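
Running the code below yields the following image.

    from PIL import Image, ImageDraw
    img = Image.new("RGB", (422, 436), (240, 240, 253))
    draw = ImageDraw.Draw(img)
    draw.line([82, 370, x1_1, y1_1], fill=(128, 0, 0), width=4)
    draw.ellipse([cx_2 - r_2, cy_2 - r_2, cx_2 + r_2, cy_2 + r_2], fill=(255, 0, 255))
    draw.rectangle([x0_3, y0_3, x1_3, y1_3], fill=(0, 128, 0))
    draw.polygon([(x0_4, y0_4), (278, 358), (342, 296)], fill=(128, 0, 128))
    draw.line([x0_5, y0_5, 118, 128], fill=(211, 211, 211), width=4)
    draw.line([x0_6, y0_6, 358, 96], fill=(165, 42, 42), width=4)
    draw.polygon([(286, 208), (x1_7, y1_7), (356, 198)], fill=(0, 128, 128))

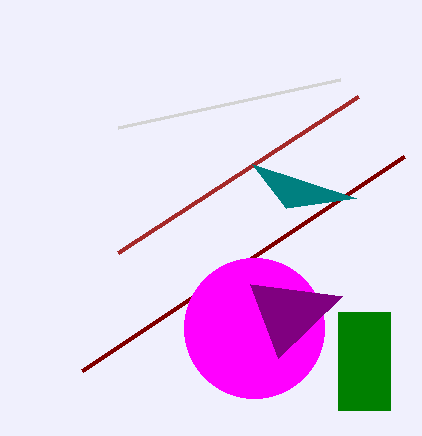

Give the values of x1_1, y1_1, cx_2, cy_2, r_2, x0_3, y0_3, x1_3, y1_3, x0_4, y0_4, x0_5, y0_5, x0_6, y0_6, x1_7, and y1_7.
x1_1 = 404; y1_1 = 156; cx_2 = 254; cy_2 = 328; r_2 = 70; x0_3 = 338; y0_3 = 312; x1_3 = 390; y1_3 = 410; x0_4 = 250; y0_4 = 284; x0_5 = 340; y0_5 = 80; x0_6 = 118; y0_6 = 252; x1_7 = 252; y1_7 = 164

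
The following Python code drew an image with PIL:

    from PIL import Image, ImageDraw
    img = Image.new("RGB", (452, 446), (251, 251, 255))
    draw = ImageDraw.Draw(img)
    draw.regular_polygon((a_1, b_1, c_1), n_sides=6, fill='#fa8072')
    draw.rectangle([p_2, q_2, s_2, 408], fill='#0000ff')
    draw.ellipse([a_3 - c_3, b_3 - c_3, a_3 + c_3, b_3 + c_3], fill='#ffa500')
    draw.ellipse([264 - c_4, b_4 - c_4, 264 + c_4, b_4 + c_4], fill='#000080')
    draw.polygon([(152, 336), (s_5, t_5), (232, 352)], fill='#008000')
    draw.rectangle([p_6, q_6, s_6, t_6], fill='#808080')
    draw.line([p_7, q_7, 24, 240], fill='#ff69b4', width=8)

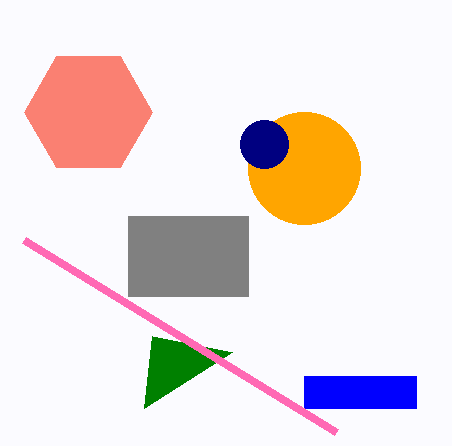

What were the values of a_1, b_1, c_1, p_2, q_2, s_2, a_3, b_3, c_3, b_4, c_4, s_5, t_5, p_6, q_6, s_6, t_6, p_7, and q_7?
a_1 = 88
b_1 = 112
c_1 = 64
p_2 = 304
q_2 = 376
s_2 = 416
a_3 = 304
b_3 = 168
c_3 = 56
b_4 = 144
c_4 = 24
s_5 = 144
t_5 = 408
p_6 = 128
q_6 = 216
s_6 = 248
t_6 = 296
p_7 = 336
q_7 = 432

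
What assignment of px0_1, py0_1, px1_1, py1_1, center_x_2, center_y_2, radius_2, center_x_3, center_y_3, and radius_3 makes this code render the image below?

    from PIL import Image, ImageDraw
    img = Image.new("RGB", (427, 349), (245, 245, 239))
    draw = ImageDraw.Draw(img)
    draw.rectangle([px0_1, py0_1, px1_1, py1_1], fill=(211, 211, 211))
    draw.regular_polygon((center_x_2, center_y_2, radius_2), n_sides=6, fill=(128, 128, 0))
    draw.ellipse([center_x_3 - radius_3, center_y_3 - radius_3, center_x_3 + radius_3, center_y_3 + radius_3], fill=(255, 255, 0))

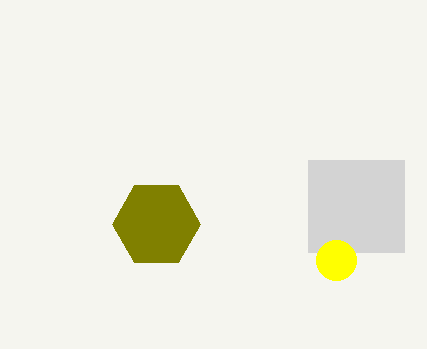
px0_1 = 308; py0_1 = 160; px1_1 = 404; py1_1 = 252; center_x_2 = 156; center_y_2 = 224; radius_2 = 44; center_x_3 = 336; center_y_3 = 260; radius_3 = 20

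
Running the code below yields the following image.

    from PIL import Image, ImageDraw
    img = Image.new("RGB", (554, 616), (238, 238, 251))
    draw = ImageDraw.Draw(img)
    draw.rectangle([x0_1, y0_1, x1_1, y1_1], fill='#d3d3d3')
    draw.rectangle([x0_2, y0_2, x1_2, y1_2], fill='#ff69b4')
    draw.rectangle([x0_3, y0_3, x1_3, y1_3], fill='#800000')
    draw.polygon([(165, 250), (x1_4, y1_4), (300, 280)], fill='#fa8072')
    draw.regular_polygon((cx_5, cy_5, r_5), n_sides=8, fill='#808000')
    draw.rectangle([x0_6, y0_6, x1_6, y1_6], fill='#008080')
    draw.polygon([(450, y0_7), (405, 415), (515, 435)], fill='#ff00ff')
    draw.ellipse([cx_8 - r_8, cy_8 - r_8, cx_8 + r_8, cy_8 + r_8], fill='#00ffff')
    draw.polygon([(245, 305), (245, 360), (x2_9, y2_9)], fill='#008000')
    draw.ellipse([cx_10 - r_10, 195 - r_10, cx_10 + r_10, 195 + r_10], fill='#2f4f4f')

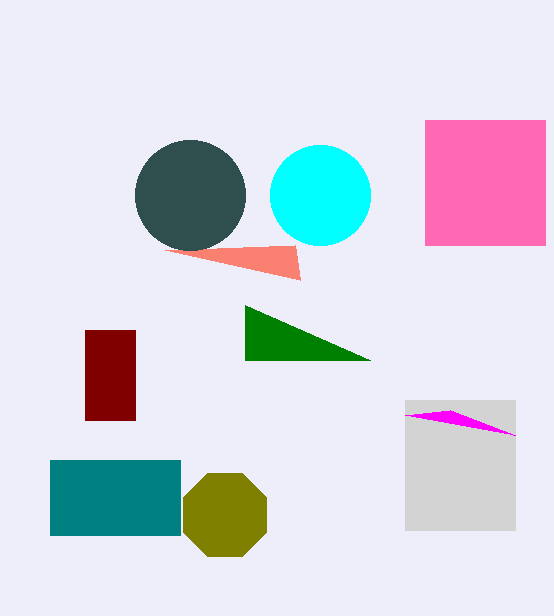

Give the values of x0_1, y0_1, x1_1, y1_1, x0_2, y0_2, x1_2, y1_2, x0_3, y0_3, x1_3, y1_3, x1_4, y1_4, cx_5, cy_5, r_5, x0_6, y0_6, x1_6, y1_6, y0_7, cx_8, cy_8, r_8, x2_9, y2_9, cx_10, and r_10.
x0_1 = 405, y0_1 = 400, x1_1 = 515, y1_1 = 530, x0_2 = 425, y0_2 = 120, x1_2 = 545, y1_2 = 245, x0_3 = 85, y0_3 = 330, x1_3 = 135, y1_3 = 420, x1_4 = 295, y1_4 = 245, cx_5 = 225, cy_5 = 515, r_5 = 45, x0_6 = 50, y0_6 = 460, x1_6 = 180, y1_6 = 535, y0_7 = 410, cx_8 = 320, cy_8 = 195, r_8 = 50, x2_9 = 370, y2_9 = 360, cx_10 = 190, r_10 = 55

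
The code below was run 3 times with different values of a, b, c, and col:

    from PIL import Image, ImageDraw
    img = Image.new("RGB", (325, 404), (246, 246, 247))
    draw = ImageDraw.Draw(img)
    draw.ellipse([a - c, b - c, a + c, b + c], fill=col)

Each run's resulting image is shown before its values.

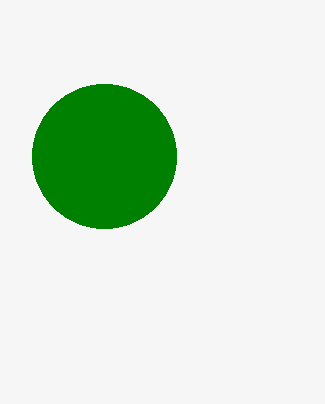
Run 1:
a = 104
b = 156
c = 72
col = 'green'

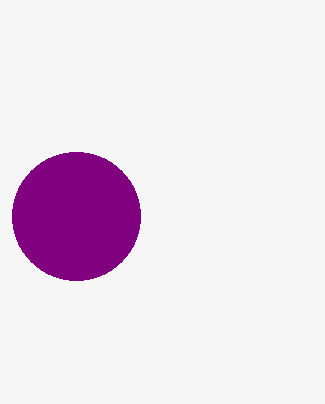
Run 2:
a = 76, b = 216, c = 64, col = 'purple'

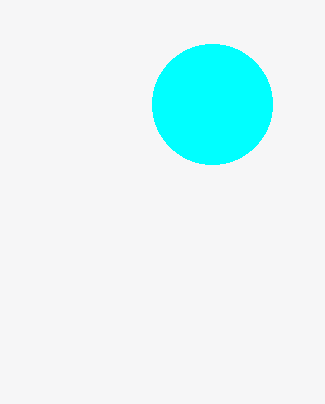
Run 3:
a = 212
b = 104
c = 60
col = 'cyan'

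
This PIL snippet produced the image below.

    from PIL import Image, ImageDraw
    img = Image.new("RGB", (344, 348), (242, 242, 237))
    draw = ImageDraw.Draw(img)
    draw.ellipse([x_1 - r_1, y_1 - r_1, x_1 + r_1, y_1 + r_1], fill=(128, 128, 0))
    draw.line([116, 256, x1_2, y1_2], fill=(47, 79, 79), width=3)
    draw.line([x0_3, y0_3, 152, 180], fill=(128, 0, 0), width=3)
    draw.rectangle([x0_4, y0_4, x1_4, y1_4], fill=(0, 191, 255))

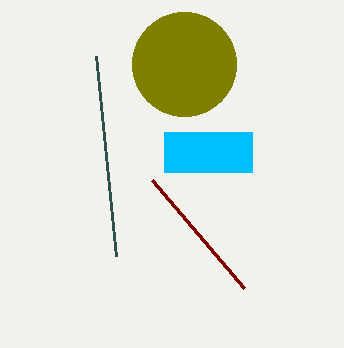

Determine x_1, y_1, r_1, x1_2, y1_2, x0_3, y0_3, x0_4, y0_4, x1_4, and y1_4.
x_1 = 184; y_1 = 64; r_1 = 52; x1_2 = 96; y1_2 = 56; x0_3 = 244; y0_3 = 288; x0_4 = 164; y0_4 = 132; x1_4 = 252; y1_4 = 172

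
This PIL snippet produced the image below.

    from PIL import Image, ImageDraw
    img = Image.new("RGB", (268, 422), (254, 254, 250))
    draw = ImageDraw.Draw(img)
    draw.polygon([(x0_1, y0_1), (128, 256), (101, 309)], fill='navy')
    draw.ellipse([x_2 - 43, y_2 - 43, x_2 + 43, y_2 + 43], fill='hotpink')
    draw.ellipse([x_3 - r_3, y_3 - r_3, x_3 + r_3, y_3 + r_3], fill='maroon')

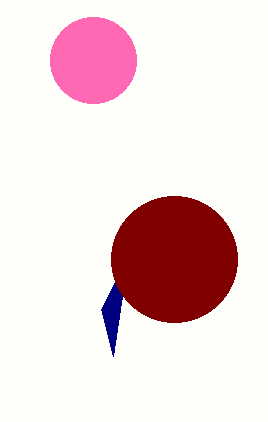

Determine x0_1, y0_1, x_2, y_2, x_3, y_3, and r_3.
x0_1 = 113
y0_1 = 356
x_2 = 93
y_2 = 60
x_3 = 174
y_3 = 259
r_3 = 63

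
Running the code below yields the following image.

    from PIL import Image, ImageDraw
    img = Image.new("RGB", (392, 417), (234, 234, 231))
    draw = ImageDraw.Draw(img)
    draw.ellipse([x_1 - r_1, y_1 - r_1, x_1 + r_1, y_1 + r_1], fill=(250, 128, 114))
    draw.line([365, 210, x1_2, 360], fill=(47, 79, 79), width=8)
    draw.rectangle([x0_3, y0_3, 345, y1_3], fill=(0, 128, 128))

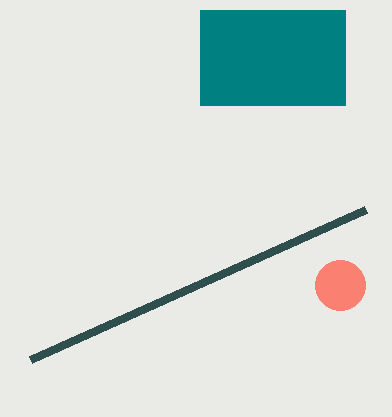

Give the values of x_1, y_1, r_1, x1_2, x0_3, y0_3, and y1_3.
x_1 = 340
y_1 = 285
r_1 = 25
x1_2 = 30
x0_3 = 200
y0_3 = 10
y1_3 = 105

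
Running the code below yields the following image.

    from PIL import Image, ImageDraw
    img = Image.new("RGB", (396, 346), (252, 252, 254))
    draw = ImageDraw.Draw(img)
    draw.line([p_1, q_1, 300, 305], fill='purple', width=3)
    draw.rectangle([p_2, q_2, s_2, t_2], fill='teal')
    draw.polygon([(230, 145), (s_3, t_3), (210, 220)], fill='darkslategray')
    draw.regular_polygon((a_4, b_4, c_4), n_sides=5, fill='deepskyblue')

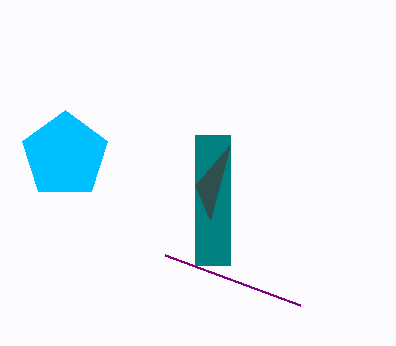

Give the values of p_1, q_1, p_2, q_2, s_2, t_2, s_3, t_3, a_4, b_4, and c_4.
p_1 = 165
q_1 = 255
p_2 = 195
q_2 = 135
s_2 = 230
t_2 = 265
s_3 = 195
t_3 = 185
a_4 = 65
b_4 = 155
c_4 = 45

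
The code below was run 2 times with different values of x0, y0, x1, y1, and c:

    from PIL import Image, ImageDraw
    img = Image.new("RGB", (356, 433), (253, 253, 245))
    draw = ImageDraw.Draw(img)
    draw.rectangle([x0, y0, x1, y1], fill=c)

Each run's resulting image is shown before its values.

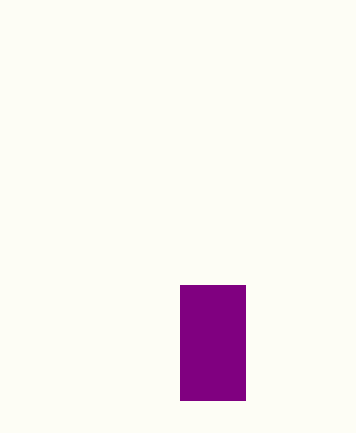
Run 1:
x0 = 180, y0 = 285, x1 = 245, y1 = 400, c = 'purple'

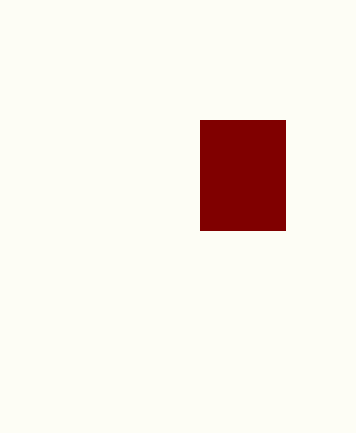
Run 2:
x0 = 200
y0 = 120
x1 = 285
y1 = 230
c = 'maroon'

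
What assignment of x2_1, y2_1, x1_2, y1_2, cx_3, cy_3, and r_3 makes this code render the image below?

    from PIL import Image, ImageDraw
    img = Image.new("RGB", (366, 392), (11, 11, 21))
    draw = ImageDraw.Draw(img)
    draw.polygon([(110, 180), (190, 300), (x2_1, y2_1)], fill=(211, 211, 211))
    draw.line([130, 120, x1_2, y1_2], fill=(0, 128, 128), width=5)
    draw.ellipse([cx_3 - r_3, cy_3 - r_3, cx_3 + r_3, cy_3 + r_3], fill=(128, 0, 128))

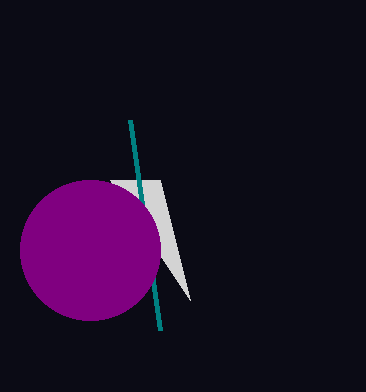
x2_1 = 160; y2_1 = 180; x1_2 = 160; y1_2 = 330; cx_3 = 90; cy_3 = 250; r_3 = 70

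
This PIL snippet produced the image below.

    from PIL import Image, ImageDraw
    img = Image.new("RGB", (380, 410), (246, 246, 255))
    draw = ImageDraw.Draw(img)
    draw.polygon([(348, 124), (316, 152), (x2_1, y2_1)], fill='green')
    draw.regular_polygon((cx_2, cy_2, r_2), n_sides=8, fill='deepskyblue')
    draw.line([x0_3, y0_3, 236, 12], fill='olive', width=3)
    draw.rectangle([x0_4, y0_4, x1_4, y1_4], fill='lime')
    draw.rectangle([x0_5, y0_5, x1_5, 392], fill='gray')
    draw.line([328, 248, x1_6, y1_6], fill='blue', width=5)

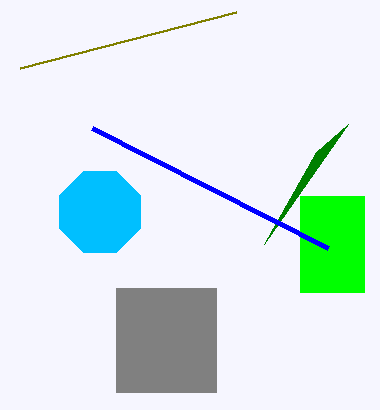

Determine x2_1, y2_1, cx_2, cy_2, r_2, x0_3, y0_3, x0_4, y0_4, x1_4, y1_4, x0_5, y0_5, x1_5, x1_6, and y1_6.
x2_1 = 264, y2_1 = 244, cx_2 = 100, cy_2 = 212, r_2 = 44, x0_3 = 20, y0_3 = 68, x0_4 = 300, y0_4 = 196, x1_4 = 364, y1_4 = 292, x0_5 = 116, y0_5 = 288, x1_5 = 216, x1_6 = 92, y1_6 = 128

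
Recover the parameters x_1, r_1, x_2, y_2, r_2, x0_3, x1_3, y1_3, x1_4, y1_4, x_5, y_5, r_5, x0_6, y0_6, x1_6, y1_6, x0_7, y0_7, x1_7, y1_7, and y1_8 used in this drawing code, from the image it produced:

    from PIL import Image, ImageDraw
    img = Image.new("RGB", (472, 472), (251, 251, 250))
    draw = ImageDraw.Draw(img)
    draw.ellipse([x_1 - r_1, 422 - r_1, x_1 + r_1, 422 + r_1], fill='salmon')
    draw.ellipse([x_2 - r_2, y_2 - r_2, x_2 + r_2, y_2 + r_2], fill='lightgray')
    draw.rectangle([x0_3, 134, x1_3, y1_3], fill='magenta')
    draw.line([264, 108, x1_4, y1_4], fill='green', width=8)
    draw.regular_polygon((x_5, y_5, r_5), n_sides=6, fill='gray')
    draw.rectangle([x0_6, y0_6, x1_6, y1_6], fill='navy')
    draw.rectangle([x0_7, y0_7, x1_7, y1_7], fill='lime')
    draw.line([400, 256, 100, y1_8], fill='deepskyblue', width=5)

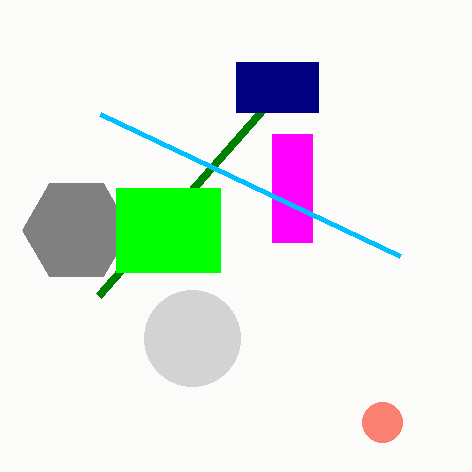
x_1 = 382, r_1 = 20, x_2 = 192, y_2 = 338, r_2 = 48, x0_3 = 272, x1_3 = 312, y1_3 = 242, x1_4 = 98, y1_4 = 296, x_5 = 76, y_5 = 230, r_5 = 54, x0_6 = 236, y0_6 = 62, x1_6 = 318, y1_6 = 112, x0_7 = 116, y0_7 = 188, x1_7 = 220, y1_7 = 272, y1_8 = 114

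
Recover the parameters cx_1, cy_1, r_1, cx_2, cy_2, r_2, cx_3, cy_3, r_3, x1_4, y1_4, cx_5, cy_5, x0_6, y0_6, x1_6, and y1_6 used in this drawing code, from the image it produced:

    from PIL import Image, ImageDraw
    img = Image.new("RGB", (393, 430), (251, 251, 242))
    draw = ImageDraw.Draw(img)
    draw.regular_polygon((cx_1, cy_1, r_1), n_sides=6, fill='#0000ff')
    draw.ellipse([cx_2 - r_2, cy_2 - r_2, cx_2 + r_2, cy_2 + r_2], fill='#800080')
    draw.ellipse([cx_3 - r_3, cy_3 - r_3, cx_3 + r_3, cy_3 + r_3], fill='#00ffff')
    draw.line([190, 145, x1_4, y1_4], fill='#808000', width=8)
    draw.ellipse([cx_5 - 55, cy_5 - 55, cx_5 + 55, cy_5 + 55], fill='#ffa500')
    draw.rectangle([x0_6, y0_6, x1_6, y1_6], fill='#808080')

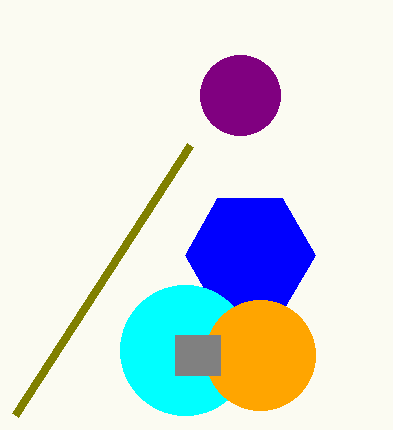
cx_1 = 250; cy_1 = 255; r_1 = 65; cx_2 = 240; cy_2 = 95; r_2 = 40; cx_3 = 185; cy_3 = 350; r_3 = 65; x1_4 = 15; y1_4 = 415; cx_5 = 260; cy_5 = 355; x0_6 = 175; y0_6 = 335; x1_6 = 220; y1_6 = 375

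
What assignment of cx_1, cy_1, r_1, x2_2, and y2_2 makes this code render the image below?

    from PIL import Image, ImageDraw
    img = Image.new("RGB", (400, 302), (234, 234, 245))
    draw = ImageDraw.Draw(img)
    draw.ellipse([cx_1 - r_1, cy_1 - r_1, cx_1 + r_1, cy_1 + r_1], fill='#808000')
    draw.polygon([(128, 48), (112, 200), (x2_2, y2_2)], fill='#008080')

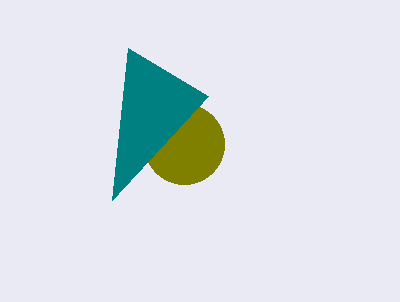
cx_1 = 184; cy_1 = 144; r_1 = 40; x2_2 = 208; y2_2 = 96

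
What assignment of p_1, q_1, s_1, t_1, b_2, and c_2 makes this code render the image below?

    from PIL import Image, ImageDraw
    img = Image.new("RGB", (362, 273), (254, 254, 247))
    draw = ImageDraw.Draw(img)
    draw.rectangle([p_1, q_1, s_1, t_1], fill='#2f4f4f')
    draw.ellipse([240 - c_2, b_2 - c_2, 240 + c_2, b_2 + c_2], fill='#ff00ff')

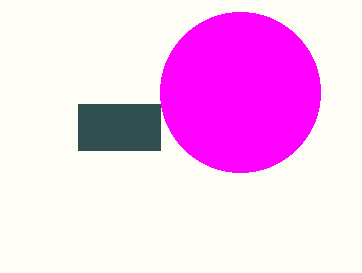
p_1 = 78
q_1 = 104
s_1 = 160
t_1 = 150
b_2 = 92
c_2 = 80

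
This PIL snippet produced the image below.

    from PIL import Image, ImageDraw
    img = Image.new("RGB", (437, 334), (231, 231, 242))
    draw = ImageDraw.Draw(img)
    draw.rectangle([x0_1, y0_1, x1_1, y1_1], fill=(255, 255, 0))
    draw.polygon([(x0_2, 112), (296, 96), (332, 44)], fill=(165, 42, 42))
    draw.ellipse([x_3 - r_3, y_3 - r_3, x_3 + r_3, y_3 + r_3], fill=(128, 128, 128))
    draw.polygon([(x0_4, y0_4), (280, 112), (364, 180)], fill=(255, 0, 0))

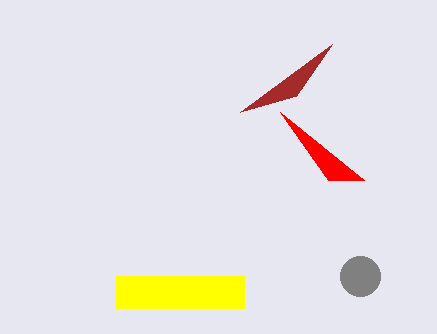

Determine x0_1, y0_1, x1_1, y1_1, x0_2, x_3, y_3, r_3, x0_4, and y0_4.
x0_1 = 116; y0_1 = 276; x1_1 = 244; y1_1 = 308; x0_2 = 240; x_3 = 360; y_3 = 276; r_3 = 20; x0_4 = 328; y0_4 = 180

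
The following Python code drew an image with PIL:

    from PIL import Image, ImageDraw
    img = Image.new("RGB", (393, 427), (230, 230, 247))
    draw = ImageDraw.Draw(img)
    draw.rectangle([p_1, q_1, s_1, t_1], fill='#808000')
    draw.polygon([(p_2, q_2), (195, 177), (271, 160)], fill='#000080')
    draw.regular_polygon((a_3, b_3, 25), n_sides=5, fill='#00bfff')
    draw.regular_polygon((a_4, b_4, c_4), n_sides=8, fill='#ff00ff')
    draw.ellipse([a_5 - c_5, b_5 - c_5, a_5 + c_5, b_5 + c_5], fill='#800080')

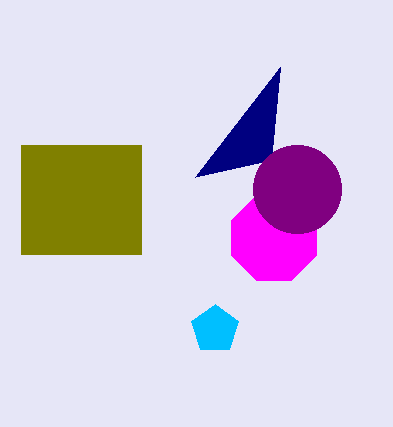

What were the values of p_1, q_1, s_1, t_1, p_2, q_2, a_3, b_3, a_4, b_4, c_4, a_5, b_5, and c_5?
p_1 = 21; q_1 = 145; s_1 = 141; t_1 = 254; p_2 = 280; q_2 = 67; a_3 = 215; b_3 = 329; a_4 = 274; b_4 = 238; c_4 = 46; a_5 = 297; b_5 = 189; c_5 = 44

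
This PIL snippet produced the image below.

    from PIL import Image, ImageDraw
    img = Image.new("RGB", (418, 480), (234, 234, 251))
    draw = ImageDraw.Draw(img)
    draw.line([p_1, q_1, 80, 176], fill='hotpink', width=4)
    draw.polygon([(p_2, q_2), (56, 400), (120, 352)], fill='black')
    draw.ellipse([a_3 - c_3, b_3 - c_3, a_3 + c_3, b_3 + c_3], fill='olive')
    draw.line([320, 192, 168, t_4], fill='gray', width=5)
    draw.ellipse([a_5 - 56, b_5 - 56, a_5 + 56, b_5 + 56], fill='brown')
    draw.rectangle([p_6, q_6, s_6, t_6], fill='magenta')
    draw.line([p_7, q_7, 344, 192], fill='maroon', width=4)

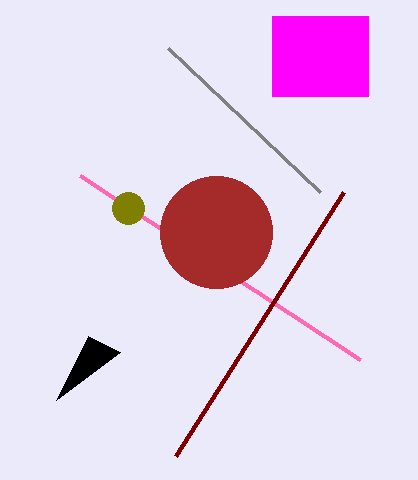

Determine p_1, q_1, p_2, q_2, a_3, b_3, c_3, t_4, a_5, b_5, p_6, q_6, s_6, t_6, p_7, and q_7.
p_1 = 360; q_1 = 360; p_2 = 88; q_2 = 336; a_3 = 128; b_3 = 208; c_3 = 16; t_4 = 48; a_5 = 216; b_5 = 232; p_6 = 272; q_6 = 16; s_6 = 368; t_6 = 96; p_7 = 176; q_7 = 456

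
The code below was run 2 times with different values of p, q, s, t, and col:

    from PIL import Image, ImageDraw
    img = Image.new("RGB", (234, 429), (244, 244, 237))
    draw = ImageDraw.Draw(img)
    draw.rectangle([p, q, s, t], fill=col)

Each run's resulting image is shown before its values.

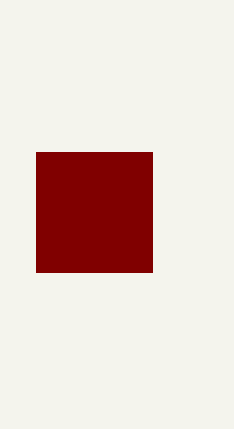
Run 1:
p = 36
q = 152
s = 152
t = 272
col = 'maroon'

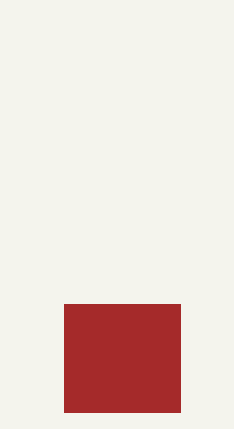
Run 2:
p = 64; q = 304; s = 180; t = 412; col = 'brown'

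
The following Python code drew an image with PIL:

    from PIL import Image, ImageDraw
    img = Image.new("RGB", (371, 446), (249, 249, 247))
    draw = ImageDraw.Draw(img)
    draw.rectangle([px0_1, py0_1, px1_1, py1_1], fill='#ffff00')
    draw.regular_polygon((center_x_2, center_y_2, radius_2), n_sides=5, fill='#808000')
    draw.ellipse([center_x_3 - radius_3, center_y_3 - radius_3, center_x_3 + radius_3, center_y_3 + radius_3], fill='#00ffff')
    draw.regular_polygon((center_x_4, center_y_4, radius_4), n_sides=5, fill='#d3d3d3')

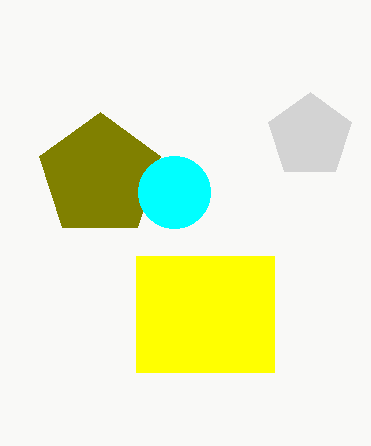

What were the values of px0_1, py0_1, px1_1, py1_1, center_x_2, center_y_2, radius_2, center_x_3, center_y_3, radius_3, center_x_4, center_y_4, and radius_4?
px0_1 = 136, py0_1 = 256, px1_1 = 274, py1_1 = 372, center_x_2 = 100, center_y_2 = 176, radius_2 = 64, center_x_3 = 174, center_y_3 = 192, radius_3 = 36, center_x_4 = 310, center_y_4 = 136, radius_4 = 44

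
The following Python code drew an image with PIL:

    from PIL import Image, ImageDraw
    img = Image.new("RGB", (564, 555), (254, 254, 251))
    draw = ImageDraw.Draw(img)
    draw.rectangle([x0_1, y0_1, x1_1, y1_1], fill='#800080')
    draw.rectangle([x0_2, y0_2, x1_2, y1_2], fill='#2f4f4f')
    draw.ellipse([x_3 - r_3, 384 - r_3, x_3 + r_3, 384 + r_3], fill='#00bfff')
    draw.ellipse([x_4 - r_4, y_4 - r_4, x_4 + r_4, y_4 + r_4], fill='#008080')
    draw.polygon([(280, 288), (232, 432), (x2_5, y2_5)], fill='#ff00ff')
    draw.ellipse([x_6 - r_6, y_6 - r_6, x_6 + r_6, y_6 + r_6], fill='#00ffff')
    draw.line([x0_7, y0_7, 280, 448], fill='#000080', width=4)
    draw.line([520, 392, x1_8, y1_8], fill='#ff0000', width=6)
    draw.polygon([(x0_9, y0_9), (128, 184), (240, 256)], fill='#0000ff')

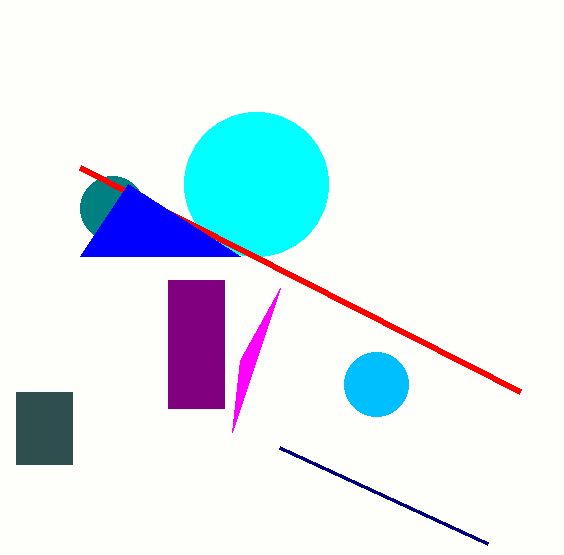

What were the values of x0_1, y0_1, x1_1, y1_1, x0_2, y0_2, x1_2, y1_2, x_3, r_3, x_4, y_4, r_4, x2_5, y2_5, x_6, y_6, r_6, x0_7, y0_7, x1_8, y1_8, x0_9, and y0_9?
x0_1 = 168
y0_1 = 280
x1_1 = 224
y1_1 = 408
x0_2 = 16
y0_2 = 392
x1_2 = 72
y1_2 = 464
x_3 = 376
r_3 = 32
x_4 = 112
y_4 = 208
r_4 = 32
x2_5 = 240
y2_5 = 360
x_6 = 256
y_6 = 184
r_6 = 72
x0_7 = 488
y0_7 = 544
x1_8 = 80
y1_8 = 168
x0_9 = 80
y0_9 = 256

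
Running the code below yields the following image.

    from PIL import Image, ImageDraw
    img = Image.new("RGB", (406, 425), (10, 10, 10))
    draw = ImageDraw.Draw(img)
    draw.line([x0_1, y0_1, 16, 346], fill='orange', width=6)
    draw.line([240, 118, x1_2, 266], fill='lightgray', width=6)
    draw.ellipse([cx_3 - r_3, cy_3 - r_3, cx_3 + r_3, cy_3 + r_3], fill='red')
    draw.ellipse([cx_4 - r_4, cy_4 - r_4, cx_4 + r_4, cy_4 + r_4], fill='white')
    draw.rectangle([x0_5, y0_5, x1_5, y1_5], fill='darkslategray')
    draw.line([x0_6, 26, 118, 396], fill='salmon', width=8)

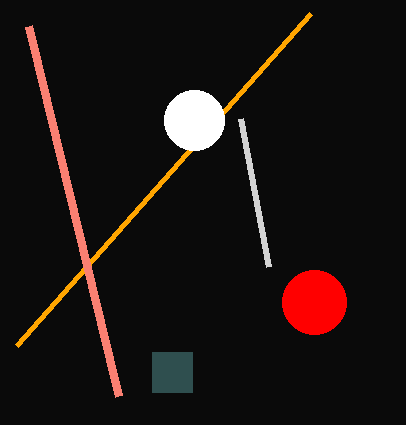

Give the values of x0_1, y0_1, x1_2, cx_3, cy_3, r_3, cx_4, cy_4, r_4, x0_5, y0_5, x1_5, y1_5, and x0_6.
x0_1 = 310; y0_1 = 14; x1_2 = 268; cx_3 = 314; cy_3 = 302; r_3 = 32; cx_4 = 194; cy_4 = 120; r_4 = 30; x0_5 = 152; y0_5 = 352; x1_5 = 192; y1_5 = 392; x0_6 = 28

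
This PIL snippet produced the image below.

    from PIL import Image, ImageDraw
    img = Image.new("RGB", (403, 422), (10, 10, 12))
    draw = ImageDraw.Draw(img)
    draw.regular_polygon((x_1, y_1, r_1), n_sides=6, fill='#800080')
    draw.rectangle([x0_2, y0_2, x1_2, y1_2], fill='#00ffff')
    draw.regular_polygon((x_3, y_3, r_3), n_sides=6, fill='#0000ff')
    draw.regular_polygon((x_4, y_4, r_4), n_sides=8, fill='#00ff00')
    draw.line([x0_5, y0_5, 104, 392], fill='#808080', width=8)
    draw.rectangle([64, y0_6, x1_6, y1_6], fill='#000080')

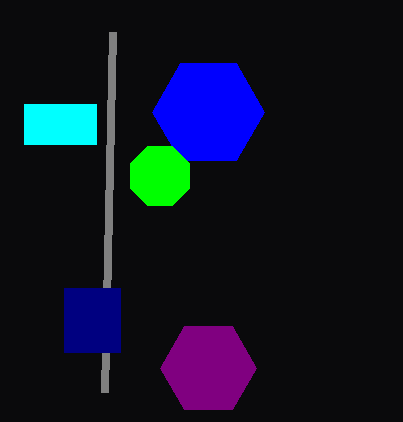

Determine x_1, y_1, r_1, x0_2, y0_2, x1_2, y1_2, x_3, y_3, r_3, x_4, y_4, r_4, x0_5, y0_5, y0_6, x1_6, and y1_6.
x_1 = 208, y_1 = 368, r_1 = 48, x0_2 = 24, y0_2 = 104, x1_2 = 96, y1_2 = 144, x_3 = 208, y_3 = 112, r_3 = 56, x_4 = 160, y_4 = 176, r_4 = 32, x0_5 = 112, y0_5 = 32, y0_6 = 288, x1_6 = 120, y1_6 = 352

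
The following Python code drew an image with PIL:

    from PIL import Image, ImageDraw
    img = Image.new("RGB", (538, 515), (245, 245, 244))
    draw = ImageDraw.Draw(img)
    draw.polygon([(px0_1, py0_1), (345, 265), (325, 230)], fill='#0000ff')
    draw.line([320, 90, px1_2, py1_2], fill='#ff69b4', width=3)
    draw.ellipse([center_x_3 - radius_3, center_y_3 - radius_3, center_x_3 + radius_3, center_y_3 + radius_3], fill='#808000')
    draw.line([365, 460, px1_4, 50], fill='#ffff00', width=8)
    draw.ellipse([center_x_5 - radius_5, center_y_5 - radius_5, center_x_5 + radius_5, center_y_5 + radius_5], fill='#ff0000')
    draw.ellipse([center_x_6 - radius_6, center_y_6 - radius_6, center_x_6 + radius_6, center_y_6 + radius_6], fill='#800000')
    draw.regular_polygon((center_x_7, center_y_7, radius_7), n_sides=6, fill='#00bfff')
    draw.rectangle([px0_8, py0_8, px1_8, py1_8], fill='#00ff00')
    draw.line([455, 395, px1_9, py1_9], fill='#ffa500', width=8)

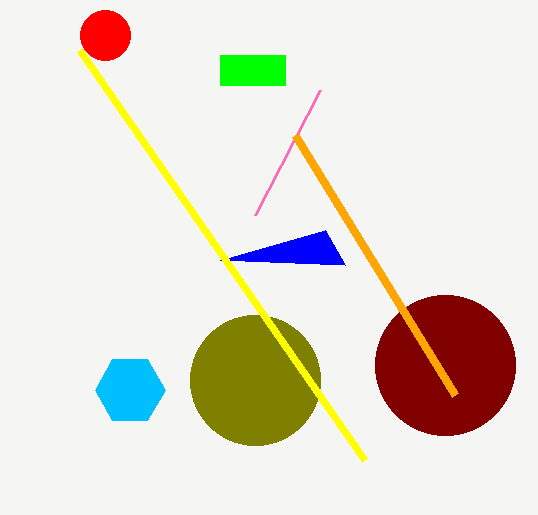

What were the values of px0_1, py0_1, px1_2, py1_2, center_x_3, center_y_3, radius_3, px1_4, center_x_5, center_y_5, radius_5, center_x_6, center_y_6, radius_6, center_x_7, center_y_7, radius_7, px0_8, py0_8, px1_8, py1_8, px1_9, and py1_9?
px0_1 = 220, py0_1 = 260, px1_2 = 255, py1_2 = 215, center_x_3 = 255, center_y_3 = 380, radius_3 = 65, px1_4 = 80, center_x_5 = 105, center_y_5 = 35, radius_5 = 25, center_x_6 = 445, center_y_6 = 365, radius_6 = 70, center_x_7 = 130, center_y_7 = 390, radius_7 = 35, px0_8 = 220, py0_8 = 55, px1_8 = 285, py1_8 = 85, px1_9 = 295, py1_9 = 135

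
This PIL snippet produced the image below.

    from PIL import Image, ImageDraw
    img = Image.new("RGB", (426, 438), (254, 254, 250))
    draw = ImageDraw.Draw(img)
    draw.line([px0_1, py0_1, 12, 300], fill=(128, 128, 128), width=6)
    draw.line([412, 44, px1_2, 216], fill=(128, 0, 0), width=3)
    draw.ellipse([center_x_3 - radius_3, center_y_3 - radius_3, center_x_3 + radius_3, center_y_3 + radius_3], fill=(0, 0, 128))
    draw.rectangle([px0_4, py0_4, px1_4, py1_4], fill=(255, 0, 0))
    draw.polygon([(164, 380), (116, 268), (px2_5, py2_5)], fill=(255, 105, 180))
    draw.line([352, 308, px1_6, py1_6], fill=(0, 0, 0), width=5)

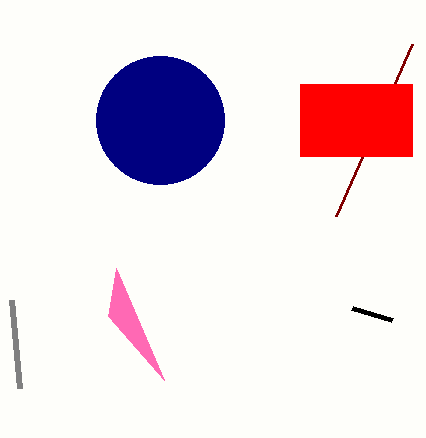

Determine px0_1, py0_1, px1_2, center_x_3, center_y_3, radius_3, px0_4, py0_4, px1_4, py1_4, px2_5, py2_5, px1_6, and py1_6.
px0_1 = 20; py0_1 = 388; px1_2 = 336; center_x_3 = 160; center_y_3 = 120; radius_3 = 64; px0_4 = 300; py0_4 = 84; px1_4 = 412; py1_4 = 156; px2_5 = 108; py2_5 = 316; px1_6 = 392; py1_6 = 320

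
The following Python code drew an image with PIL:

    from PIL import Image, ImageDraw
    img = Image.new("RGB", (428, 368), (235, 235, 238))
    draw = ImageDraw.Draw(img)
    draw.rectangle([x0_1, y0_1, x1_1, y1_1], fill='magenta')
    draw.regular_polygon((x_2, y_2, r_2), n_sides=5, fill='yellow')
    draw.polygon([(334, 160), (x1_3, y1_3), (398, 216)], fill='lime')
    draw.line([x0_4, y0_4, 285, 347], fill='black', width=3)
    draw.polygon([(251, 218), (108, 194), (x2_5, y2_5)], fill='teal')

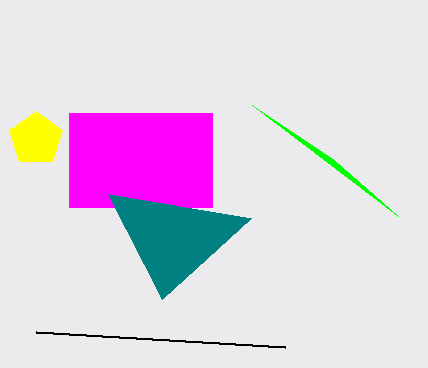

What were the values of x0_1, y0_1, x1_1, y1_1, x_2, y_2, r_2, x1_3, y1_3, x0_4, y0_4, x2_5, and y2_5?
x0_1 = 69, y0_1 = 113, x1_1 = 212, y1_1 = 207, x_2 = 36, y_2 = 139, r_2 = 28, x1_3 = 252, y1_3 = 105, x0_4 = 36, y0_4 = 332, x2_5 = 162, y2_5 = 299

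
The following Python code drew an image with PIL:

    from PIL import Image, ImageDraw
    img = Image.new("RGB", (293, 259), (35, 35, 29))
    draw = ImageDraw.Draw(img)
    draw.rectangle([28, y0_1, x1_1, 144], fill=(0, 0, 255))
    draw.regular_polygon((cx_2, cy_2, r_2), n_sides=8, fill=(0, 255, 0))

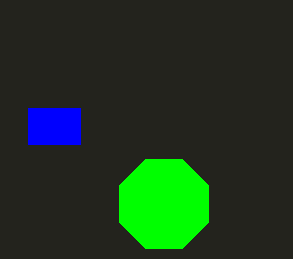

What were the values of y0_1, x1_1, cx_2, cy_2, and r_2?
y0_1 = 108, x1_1 = 80, cx_2 = 164, cy_2 = 204, r_2 = 48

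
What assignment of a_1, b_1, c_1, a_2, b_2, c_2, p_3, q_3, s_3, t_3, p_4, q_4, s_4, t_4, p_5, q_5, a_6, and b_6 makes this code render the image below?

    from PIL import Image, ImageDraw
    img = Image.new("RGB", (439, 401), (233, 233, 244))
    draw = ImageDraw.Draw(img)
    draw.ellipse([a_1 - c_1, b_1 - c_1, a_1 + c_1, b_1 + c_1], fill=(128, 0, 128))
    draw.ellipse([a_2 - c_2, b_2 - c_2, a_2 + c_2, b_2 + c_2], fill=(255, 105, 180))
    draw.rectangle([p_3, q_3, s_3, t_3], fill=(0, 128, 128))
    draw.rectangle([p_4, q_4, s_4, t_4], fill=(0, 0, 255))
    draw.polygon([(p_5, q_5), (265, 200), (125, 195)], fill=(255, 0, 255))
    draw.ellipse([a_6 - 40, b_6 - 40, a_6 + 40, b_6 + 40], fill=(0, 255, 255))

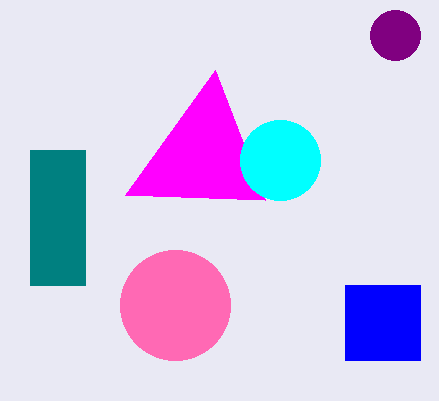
a_1 = 395, b_1 = 35, c_1 = 25, a_2 = 175, b_2 = 305, c_2 = 55, p_3 = 30, q_3 = 150, s_3 = 85, t_3 = 285, p_4 = 345, q_4 = 285, s_4 = 420, t_4 = 360, p_5 = 215, q_5 = 70, a_6 = 280, b_6 = 160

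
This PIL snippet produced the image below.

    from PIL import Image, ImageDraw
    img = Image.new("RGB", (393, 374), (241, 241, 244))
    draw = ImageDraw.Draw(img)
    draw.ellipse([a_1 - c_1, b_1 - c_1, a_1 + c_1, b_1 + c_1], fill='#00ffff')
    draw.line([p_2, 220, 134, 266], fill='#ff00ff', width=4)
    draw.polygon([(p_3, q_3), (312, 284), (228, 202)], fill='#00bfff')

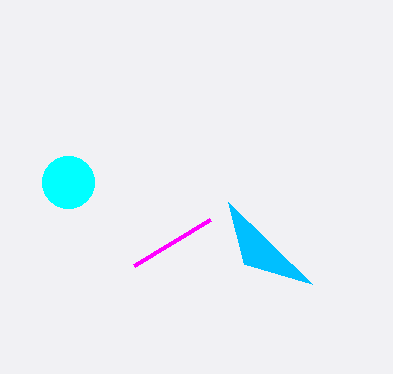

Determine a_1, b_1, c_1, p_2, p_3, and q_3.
a_1 = 68
b_1 = 182
c_1 = 26
p_2 = 210
p_3 = 244
q_3 = 264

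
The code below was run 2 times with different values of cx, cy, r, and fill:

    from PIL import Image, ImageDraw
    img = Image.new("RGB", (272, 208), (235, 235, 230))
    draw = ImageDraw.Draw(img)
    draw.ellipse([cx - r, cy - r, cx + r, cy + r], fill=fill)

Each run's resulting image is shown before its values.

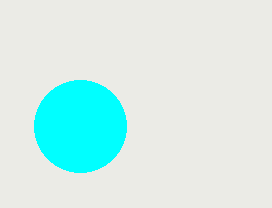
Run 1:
cx = 80
cy = 126
r = 46
fill = 'cyan'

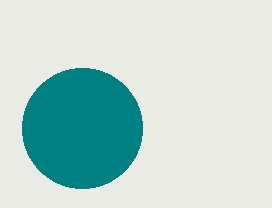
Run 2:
cx = 82, cy = 128, r = 60, fill = 'teal'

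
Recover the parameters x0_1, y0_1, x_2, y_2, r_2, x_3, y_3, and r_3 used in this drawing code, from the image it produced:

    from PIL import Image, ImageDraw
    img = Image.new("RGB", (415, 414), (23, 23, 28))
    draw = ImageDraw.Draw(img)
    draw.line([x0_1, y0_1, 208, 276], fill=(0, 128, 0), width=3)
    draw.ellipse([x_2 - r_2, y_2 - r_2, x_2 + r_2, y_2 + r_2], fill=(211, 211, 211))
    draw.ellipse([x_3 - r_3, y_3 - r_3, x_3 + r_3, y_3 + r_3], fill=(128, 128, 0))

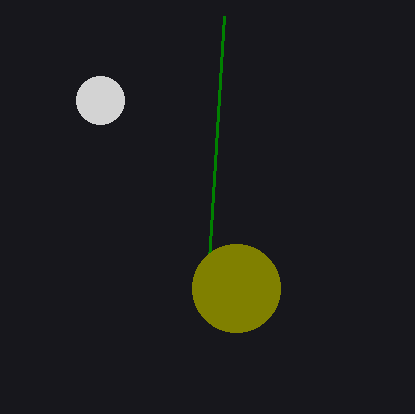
x0_1 = 224; y0_1 = 16; x_2 = 100; y_2 = 100; r_2 = 24; x_3 = 236; y_3 = 288; r_3 = 44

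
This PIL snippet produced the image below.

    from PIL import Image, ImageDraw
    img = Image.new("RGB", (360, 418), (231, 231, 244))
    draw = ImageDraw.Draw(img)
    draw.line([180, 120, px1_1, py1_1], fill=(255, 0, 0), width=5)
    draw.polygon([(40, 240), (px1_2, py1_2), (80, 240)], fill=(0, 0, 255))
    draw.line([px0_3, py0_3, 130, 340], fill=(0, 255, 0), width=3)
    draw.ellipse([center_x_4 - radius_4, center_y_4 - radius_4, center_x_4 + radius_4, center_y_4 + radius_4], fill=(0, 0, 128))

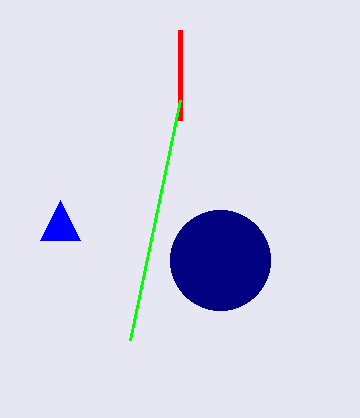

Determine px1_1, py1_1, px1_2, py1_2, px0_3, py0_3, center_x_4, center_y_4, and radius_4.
px1_1 = 180, py1_1 = 30, px1_2 = 60, py1_2 = 200, px0_3 = 180, py0_3 = 100, center_x_4 = 220, center_y_4 = 260, radius_4 = 50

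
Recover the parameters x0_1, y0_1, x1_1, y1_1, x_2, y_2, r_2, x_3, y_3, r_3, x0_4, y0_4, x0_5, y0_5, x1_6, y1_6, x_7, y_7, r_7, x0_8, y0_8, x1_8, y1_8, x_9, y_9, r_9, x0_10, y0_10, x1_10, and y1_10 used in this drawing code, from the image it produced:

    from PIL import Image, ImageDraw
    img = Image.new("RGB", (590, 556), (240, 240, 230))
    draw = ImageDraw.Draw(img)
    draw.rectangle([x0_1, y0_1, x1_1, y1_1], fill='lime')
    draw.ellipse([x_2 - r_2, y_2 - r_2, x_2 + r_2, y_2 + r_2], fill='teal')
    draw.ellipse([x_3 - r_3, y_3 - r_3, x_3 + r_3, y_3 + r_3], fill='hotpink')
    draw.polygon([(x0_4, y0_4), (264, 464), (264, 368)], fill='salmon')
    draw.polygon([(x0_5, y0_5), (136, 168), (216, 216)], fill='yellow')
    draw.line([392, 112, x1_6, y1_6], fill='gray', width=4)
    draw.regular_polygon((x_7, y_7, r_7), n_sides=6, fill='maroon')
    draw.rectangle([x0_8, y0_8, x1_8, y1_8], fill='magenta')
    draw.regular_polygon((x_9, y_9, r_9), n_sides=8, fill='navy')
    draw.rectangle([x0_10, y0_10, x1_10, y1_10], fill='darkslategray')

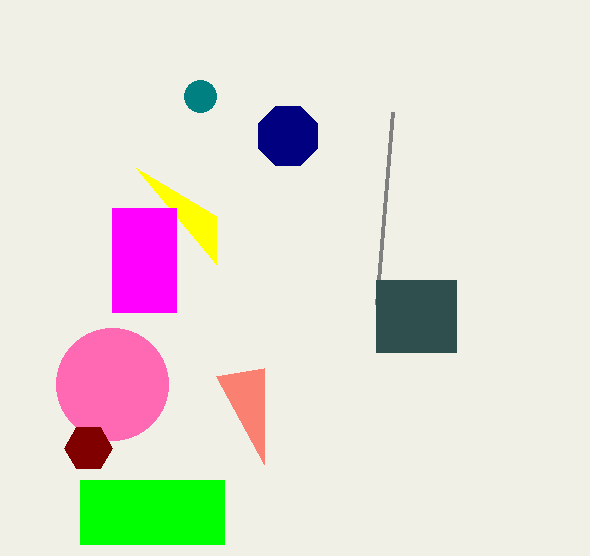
x0_1 = 80; y0_1 = 480; x1_1 = 224; y1_1 = 544; x_2 = 200; y_2 = 96; r_2 = 16; x_3 = 112; y_3 = 384; r_3 = 56; x0_4 = 216; y0_4 = 376; x0_5 = 216; y0_5 = 264; x1_6 = 376; y1_6 = 304; x_7 = 88; y_7 = 448; r_7 = 24; x0_8 = 112; y0_8 = 208; x1_8 = 176; y1_8 = 312; x_9 = 288; y_9 = 136; r_9 = 32; x0_10 = 376; y0_10 = 280; x1_10 = 456; y1_10 = 352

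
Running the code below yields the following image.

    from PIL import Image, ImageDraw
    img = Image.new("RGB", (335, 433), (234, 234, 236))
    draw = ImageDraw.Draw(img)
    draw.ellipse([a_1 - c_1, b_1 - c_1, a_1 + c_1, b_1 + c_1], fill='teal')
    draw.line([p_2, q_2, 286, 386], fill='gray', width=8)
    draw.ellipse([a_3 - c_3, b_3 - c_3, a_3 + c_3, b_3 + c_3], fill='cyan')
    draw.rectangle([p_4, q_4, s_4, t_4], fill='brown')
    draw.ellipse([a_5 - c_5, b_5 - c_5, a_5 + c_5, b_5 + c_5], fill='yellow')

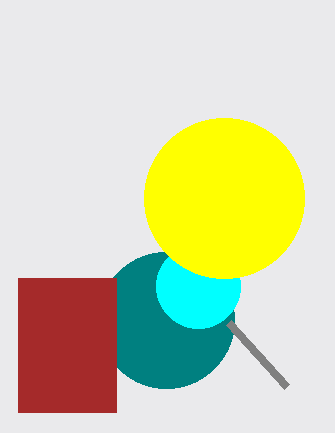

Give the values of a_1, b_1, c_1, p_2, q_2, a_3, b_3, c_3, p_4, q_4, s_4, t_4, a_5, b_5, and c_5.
a_1 = 166, b_1 = 320, c_1 = 68, p_2 = 228, q_2 = 322, a_3 = 198, b_3 = 286, c_3 = 42, p_4 = 18, q_4 = 278, s_4 = 116, t_4 = 412, a_5 = 224, b_5 = 198, c_5 = 80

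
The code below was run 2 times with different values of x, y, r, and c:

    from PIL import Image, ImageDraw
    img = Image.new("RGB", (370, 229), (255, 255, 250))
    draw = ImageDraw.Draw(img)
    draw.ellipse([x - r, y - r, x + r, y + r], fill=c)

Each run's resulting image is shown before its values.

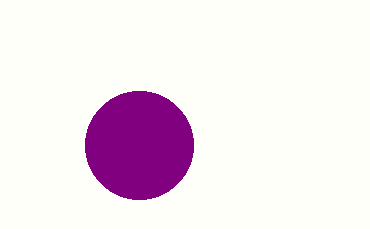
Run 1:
x = 139; y = 145; r = 54; c = 'purple'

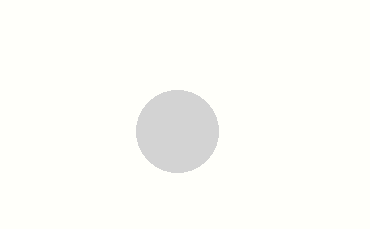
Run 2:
x = 177; y = 131; r = 41; c = 'lightgray'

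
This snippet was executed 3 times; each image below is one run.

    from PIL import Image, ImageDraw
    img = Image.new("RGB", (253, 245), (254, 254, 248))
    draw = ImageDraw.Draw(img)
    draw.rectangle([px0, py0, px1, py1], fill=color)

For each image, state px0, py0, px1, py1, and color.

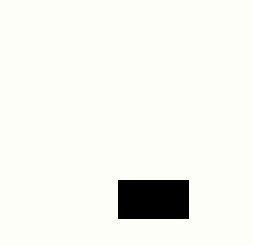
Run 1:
px0 = 118, py0 = 180, px1 = 188, py1 = 218, color = 'black'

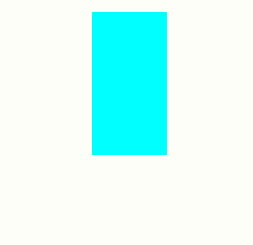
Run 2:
px0 = 92, py0 = 12, px1 = 166, py1 = 154, color = 'cyan'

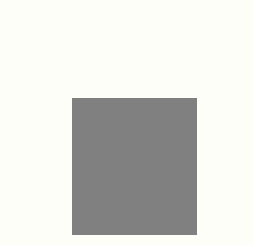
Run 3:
px0 = 72, py0 = 98, px1 = 196, py1 = 234, color = 'gray'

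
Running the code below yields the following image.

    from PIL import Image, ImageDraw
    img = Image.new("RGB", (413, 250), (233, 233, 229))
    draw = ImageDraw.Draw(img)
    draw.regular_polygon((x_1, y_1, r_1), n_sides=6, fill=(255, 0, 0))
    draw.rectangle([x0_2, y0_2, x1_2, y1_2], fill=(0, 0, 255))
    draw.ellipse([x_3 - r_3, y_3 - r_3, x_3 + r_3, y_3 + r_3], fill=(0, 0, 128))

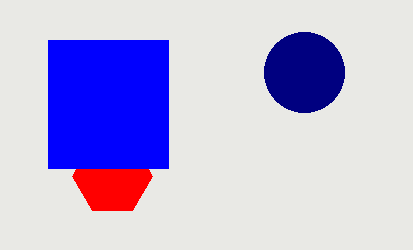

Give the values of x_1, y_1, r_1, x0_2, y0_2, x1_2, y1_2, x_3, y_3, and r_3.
x_1 = 112, y_1 = 176, r_1 = 40, x0_2 = 48, y0_2 = 40, x1_2 = 168, y1_2 = 168, x_3 = 304, y_3 = 72, r_3 = 40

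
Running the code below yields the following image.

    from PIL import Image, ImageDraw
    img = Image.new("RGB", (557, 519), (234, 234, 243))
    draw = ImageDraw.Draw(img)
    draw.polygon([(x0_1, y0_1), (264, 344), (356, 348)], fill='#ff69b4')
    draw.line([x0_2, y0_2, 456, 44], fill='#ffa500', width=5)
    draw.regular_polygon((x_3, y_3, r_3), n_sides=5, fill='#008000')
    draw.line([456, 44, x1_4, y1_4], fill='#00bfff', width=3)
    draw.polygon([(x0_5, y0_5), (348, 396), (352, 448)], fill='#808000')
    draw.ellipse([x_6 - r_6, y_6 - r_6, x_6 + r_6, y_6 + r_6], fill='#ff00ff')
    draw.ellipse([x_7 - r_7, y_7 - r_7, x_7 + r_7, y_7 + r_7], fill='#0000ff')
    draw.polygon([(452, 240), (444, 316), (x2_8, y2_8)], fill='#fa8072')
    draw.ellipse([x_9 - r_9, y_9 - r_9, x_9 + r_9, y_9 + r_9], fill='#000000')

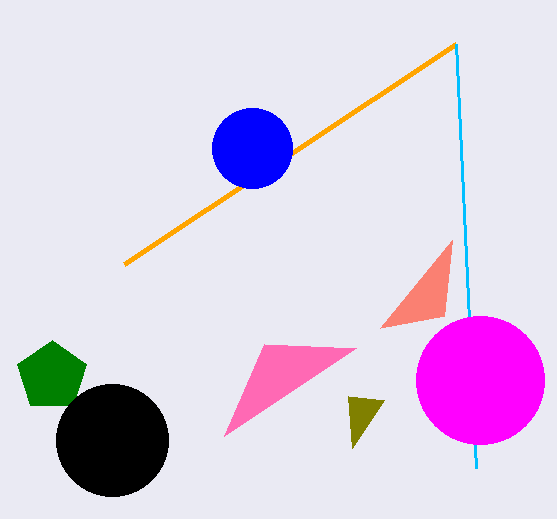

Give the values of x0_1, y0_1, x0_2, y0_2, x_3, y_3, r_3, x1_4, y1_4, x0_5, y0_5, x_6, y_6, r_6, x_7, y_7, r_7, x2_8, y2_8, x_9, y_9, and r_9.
x0_1 = 224, y0_1 = 436, x0_2 = 124, y0_2 = 264, x_3 = 52, y_3 = 376, r_3 = 36, x1_4 = 476, y1_4 = 468, x0_5 = 384, y0_5 = 400, x_6 = 480, y_6 = 380, r_6 = 64, x_7 = 252, y_7 = 148, r_7 = 40, x2_8 = 380, y2_8 = 328, x_9 = 112, y_9 = 440, r_9 = 56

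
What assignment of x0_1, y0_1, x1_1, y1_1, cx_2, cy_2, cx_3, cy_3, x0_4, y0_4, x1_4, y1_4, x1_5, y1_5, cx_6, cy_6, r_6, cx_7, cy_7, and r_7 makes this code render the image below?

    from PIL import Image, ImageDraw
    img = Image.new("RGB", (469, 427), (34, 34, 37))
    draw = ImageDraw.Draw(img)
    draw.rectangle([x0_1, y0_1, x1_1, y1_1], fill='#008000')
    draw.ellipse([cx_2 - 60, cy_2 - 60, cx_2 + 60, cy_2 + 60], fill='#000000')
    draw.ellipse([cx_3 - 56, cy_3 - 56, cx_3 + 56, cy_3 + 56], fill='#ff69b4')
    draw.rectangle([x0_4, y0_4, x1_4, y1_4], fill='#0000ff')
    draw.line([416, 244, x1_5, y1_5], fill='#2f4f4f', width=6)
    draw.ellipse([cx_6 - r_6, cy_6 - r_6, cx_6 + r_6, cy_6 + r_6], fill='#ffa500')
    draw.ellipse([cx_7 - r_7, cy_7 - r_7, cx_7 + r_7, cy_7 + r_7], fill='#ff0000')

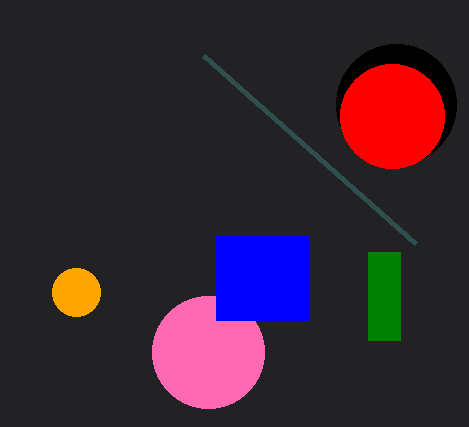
x0_1 = 368; y0_1 = 252; x1_1 = 400; y1_1 = 340; cx_2 = 396; cy_2 = 104; cx_3 = 208; cy_3 = 352; x0_4 = 216; y0_4 = 236; x1_4 = 308; y1_4 = 320; x1_5 = 204; y1_5 = 56; cx_6 = 76; cy_6 = 292; r_6 = 24; cx_7 = 392; cy_7 = 116; r_7 = 52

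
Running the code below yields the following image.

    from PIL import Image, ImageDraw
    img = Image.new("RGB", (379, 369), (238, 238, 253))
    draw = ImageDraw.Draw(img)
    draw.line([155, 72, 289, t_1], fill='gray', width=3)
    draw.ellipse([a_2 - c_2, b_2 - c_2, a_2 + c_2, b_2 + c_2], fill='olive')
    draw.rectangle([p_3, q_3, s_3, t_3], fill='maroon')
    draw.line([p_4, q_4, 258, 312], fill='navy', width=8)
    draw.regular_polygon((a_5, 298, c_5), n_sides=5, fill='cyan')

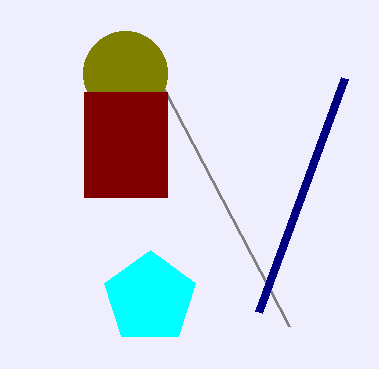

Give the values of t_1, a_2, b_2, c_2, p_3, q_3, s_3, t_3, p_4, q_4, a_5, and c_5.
t_1 = 326
a_2 = 125
b_2 = 73
c_2 = 42
p_3 = 84
q_3 = 92
s_3 = 167
t_3 = 197
p_4 = 344
q_4 = 78
a_5 = 150
c_5 = 48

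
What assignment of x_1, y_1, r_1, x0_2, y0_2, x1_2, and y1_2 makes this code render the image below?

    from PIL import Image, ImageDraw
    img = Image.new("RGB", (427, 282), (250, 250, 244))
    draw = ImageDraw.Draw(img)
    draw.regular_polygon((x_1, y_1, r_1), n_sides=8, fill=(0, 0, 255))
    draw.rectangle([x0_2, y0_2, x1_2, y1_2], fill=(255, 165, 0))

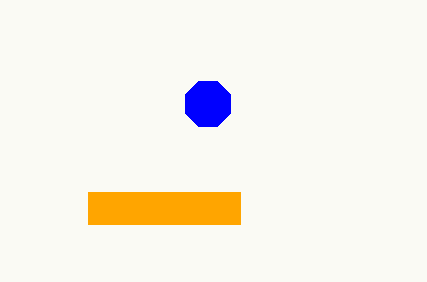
x_1 = 208, y_1 = 104, r_1 = 24, x0_2 = 88, y0_2 = 192, x1_2 = 240, y1_2 = 224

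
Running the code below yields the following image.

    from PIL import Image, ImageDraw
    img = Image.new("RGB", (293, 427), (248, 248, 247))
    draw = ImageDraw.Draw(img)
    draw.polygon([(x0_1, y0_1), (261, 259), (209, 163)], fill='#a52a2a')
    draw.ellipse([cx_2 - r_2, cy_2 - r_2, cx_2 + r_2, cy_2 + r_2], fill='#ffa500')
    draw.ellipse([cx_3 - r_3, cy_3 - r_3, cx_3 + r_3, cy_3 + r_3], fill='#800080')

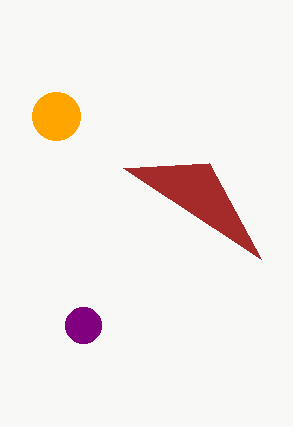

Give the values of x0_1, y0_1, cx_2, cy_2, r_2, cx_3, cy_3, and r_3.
x0_1 = 123
y0_1 = 168
cx_2 = 56
cy_2 = 116
r_2 = 24
cx_3 = 83
cy_3 = 325
r_3 = 18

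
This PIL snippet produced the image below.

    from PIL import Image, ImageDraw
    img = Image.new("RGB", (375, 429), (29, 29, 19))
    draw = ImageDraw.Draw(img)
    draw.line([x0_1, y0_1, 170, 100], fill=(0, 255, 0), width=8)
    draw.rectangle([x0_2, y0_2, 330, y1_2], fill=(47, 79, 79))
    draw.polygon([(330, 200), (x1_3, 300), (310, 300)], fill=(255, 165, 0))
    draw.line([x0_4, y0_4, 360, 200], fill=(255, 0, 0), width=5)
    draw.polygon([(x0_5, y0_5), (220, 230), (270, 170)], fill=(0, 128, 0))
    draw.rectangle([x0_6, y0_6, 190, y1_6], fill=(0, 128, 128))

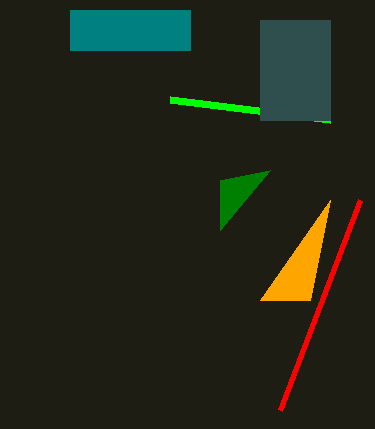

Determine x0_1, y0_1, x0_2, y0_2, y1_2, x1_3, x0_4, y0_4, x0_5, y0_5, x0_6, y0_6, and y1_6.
x0_1 = 330, y0_1 = 120, x0_2 = 260, y0_2 = 20, y1_2 = 120, x1_3 = 260, x0_4 = 280, y0_4 = 410, x0_5 = 220, y0_5 = 180, x0_6 = 70, y0_6 = 10, y1_6 = 50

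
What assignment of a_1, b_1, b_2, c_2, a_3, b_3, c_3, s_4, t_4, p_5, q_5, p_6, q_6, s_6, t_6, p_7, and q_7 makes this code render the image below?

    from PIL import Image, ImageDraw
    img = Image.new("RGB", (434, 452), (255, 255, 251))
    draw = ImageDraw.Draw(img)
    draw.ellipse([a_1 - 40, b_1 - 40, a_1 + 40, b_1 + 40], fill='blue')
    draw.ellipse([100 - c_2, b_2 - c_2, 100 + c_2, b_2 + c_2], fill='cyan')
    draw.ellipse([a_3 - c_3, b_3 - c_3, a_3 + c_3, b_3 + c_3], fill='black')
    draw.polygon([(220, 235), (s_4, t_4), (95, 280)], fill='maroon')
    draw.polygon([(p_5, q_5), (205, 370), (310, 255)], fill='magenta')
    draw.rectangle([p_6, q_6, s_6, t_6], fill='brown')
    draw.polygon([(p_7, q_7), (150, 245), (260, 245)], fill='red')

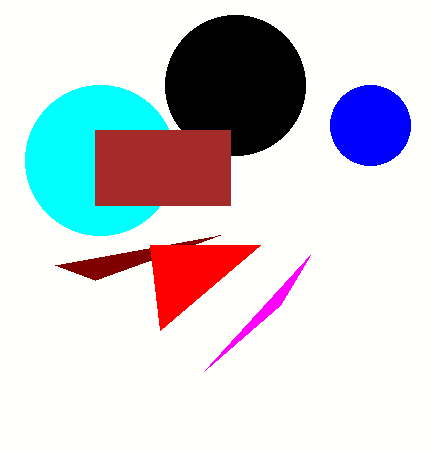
a_1 = 370; b_1 = 125; b_2 = 160; c_2 = 75; a_3 = 235; b_3 = 85; c_3 = 70; s_4 = 55; t_4 = 265; p_5 = 280; q_5 = 305; p_6 = 95; q_6 = 130; s_6 = 230; t_6 = 205; p_7 = 160; q_7 = 330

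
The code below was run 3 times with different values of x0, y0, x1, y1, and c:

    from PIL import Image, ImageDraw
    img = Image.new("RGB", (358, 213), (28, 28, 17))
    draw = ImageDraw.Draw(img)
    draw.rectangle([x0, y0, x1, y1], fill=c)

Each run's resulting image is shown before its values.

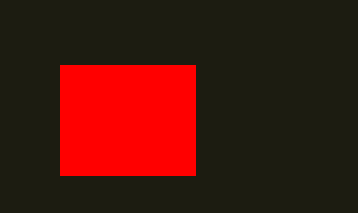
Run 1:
x0 = 60; y0 = 65; x1 = 195; y1 = 175; c = 'red'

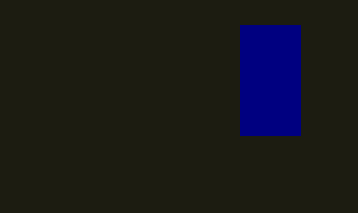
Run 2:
x0 = 240; y0 = 25; x1 = 300; y1 = 135; c = 'navy'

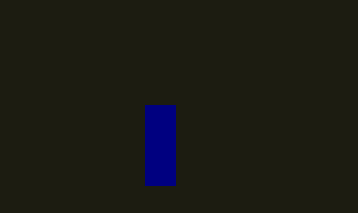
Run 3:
x0 = 145, y0 = 105, x1 = 175, y1 = 185, c = 'navy'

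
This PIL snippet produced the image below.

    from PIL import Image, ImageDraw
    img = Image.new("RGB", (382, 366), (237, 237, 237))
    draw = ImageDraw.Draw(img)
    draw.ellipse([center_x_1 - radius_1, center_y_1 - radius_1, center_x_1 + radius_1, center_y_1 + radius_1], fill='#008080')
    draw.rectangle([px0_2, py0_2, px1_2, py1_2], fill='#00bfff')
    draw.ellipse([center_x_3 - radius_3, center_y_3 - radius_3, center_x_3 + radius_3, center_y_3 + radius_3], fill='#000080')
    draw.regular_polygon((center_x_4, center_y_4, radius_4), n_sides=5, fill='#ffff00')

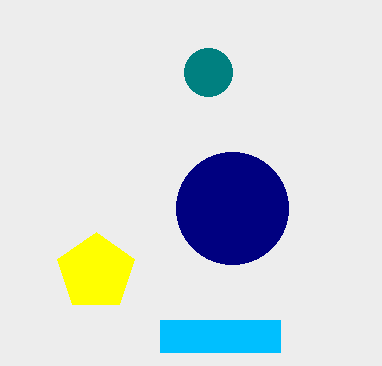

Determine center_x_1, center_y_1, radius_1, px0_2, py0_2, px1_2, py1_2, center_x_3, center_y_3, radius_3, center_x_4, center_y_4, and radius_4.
center_x_1 = 208, center_y_1 = 72, radius_1 = 24, px0_2 = 160, py0_2 = 320, px1_2 = 280, py1_2 = 352, center_x_3 = 232, center_y_3 = 208, radius_3 = 56, center_x_4 = 96, center_y_4 = 272, radius_4 = 40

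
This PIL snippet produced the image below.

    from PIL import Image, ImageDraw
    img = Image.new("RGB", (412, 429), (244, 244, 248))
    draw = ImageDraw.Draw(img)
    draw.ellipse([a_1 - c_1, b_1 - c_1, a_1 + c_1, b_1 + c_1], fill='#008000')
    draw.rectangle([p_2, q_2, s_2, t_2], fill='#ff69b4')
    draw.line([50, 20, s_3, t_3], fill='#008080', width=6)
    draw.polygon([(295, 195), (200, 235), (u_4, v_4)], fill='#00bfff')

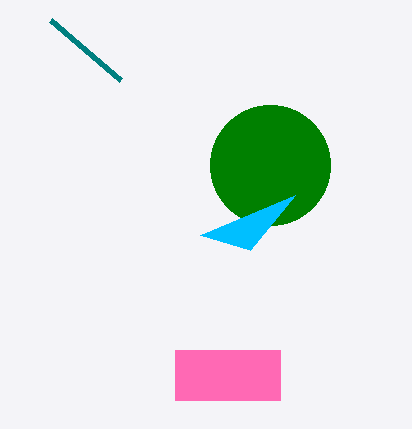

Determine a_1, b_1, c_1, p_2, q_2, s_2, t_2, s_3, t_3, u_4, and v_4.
a_1 = 270, b_1 = 165, c_1 = 60, p_2 = 175, q_2 = 350, s_2 = 280, t_2 = 400, s_3 = 120, t_3 = 80, u_4 = 250, v_4 = 250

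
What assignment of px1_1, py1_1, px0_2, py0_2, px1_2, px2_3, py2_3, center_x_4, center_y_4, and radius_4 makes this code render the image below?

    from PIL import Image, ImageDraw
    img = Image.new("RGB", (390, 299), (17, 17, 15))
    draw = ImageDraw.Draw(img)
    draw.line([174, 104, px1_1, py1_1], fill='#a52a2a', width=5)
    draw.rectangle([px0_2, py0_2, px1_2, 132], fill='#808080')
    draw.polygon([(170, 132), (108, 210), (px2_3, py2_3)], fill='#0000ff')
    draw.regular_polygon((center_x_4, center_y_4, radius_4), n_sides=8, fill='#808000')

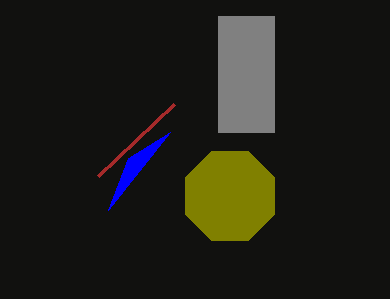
px1_1 = 98
py1_1 = 176
px0_2 = 218
py0_2 = 16
px1_2 = 274
px2_3 = 128
py2_3 = 158
center_x_4 = 230
center_y_4 = 196
radius_4 = 48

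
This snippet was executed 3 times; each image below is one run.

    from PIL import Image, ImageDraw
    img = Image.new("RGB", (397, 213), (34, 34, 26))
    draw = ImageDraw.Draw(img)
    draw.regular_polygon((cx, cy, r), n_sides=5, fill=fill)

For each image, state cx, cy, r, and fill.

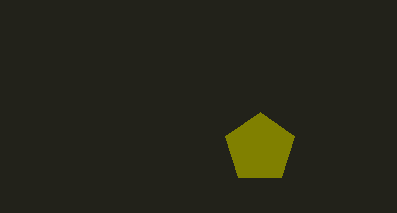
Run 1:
cx = 260; cy = 148; r = 36; fill = 'olive'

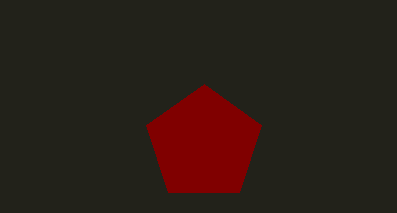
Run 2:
cx = 204
cy = 144
r = 60
fill = 'maroon'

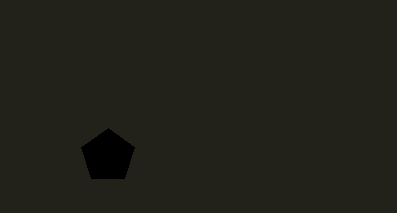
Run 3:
cx = 108; cy = 156; r = 28; fill = 'black'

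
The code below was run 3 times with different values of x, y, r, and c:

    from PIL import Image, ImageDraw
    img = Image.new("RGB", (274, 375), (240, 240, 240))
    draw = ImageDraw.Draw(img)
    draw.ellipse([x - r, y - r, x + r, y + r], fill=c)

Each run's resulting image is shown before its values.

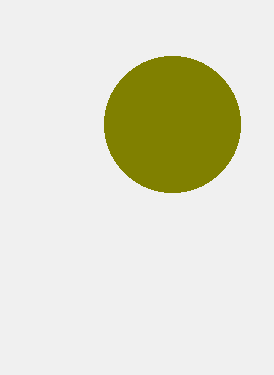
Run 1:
x = 172
y = 124
r = 68
c = 'olive'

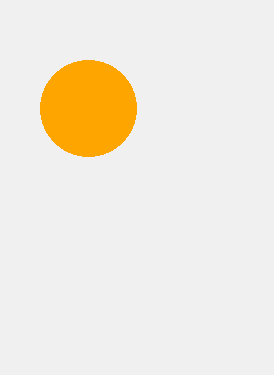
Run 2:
x = 88
y = 108
r = 48
c = 'orange'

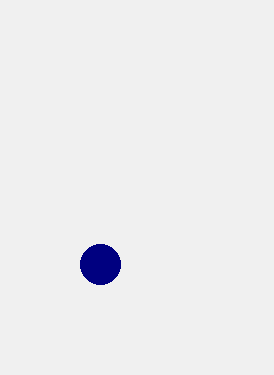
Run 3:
x = 100; y = 264; r = 20; c = 'navy'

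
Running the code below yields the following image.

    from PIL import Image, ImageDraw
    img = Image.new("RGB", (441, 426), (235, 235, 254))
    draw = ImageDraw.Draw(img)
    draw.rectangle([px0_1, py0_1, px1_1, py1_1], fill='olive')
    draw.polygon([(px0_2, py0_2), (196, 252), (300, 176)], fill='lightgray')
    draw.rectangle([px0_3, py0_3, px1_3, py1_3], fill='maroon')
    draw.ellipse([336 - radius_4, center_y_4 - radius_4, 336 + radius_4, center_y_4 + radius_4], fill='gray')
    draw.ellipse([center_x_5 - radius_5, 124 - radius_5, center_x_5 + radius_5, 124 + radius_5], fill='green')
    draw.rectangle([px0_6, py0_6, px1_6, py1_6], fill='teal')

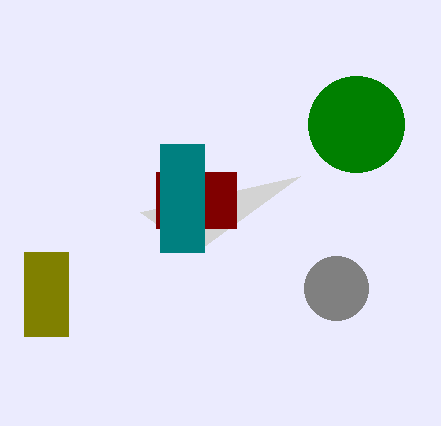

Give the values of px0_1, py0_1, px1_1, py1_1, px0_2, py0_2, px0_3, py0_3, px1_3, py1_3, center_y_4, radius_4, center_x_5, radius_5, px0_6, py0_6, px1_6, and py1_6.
px0_1 = 24, py0_1 = 252, px1_1 = 68, py1_1 = 336, px0_2 = 140, py0_2 = 212, px0_3 = 156, py0_3 = 172, px1_3 = 236, py1_3 = 228, center_y_4 = 288, radius_4 = 32, center_x_5 = 356, radius_5 = 48, px0_6 = 160, py0_6 = 144, px1_6 = 204, py1_6 = 252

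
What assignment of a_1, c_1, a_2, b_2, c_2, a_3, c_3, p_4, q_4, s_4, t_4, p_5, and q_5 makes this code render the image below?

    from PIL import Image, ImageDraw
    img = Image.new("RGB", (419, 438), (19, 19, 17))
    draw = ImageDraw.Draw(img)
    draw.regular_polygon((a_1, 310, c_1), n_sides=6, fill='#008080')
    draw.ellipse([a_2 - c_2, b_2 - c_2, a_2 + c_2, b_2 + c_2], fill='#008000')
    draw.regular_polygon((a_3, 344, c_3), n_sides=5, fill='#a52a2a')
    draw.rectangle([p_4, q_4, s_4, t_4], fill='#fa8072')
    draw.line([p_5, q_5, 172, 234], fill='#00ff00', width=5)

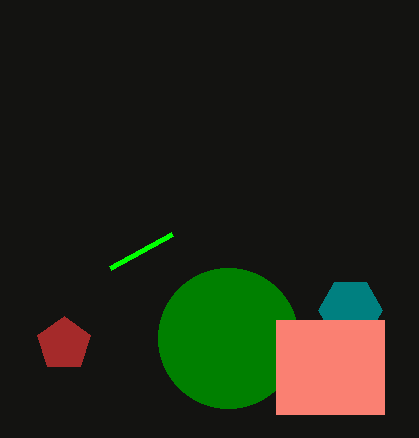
a_1 = 350; c_1 = 32; a_2 = 228; b_2 = 338; c_2 = 70; a_3 = 64; c_3 = 28; p_4 = 276; q_4 = 320; s_4 = 384; t_4 = 414; p_5 = 110; q_5 = 268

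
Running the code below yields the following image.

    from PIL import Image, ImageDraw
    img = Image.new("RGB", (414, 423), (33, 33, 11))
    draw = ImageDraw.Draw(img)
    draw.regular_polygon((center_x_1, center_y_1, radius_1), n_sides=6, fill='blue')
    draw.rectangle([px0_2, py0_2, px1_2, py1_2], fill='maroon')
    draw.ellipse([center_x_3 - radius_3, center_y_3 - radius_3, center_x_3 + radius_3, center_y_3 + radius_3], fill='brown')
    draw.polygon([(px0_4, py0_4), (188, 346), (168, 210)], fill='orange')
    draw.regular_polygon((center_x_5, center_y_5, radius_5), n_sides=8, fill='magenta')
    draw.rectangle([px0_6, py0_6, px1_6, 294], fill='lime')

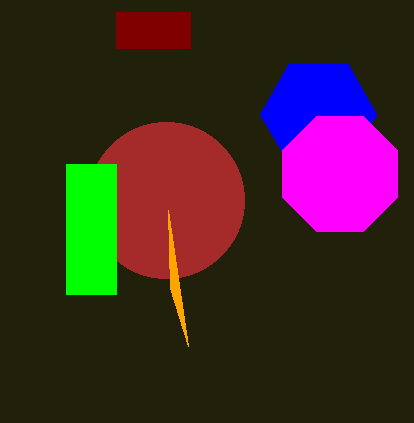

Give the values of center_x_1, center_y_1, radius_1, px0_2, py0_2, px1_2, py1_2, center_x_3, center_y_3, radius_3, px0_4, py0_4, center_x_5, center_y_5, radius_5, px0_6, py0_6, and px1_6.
center_x_1 = 318
center_y_1 = 114
radius_1 = 58
px0_2 = 116
py0_2 = 12
px1_2 = 190
py1_2 = 48
center_x_3 = 166
center_y_3 = 200
radius_3 = 78
px0_4 = 170
py0_4 = 288
center_x_5 = 340
center_y_5 = 174
radius_5 = 62
px0_6 = 66
py0_6 = 164
px1_6 = 116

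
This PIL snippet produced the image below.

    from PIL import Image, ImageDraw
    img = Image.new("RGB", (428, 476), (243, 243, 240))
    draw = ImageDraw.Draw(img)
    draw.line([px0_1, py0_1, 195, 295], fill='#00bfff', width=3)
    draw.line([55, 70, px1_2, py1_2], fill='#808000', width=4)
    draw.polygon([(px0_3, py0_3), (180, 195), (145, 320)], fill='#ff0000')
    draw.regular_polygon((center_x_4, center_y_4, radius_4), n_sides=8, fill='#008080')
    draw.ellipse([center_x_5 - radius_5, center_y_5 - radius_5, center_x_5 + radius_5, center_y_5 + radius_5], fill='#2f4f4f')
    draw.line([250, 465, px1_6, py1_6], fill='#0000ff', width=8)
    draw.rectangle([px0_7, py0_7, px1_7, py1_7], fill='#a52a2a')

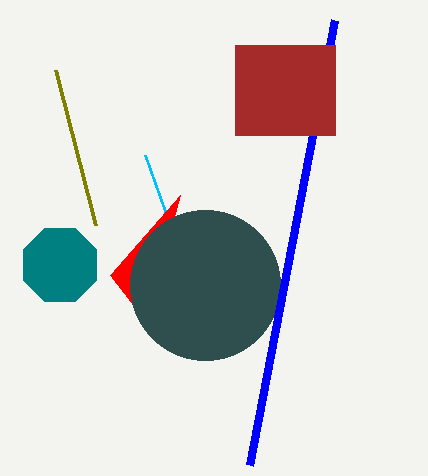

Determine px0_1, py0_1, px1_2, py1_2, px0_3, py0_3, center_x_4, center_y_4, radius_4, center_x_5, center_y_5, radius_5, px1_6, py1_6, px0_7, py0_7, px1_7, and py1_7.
px0_1 = 145, py0_1 = 155, px1_2 = 95, py1_2 = 225, px0_3 = 110, py0_3 = 275, center_x_4 = 60, center_y_4 = 265, radius_4 = 40, center_x_5 = 205, center_y_5 = 285, radius_5 = 75, px1_6 = 335, py1_6 = 20, px0_7 = 235, py0_7 = 45, px1_7 = 335, py1_7 = 135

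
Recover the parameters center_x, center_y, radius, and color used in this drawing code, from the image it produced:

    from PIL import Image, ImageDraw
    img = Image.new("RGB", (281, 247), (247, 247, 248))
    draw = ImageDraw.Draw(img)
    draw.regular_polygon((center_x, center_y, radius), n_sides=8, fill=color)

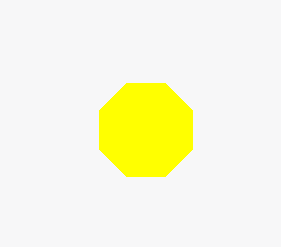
center_x = 146, center_y = 130, radius = 50, color = 'yellow'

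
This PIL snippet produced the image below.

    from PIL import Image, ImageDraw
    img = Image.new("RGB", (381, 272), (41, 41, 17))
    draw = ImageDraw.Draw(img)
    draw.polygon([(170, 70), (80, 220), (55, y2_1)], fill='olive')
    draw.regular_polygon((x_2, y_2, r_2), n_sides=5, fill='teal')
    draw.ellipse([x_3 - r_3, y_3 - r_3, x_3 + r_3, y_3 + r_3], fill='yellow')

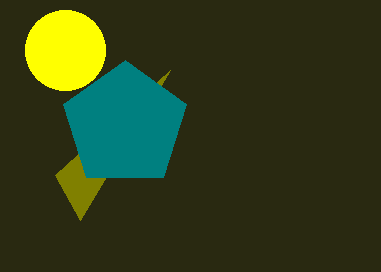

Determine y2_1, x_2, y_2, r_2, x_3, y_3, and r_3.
y2_1 = 175
x_2 = 125
y_2 = 125
r_2 = 65
x_3 = 65
y_3 = 50
r_3 = 40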